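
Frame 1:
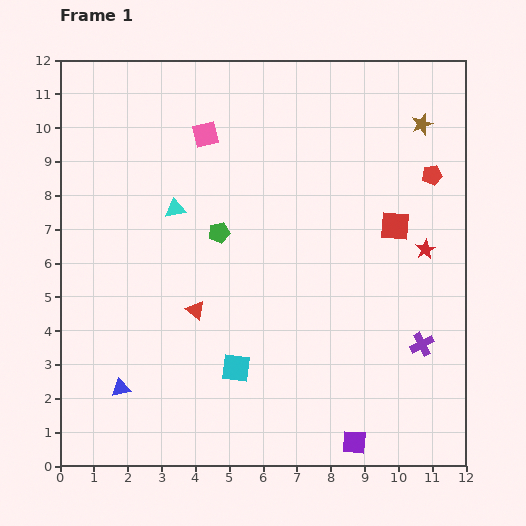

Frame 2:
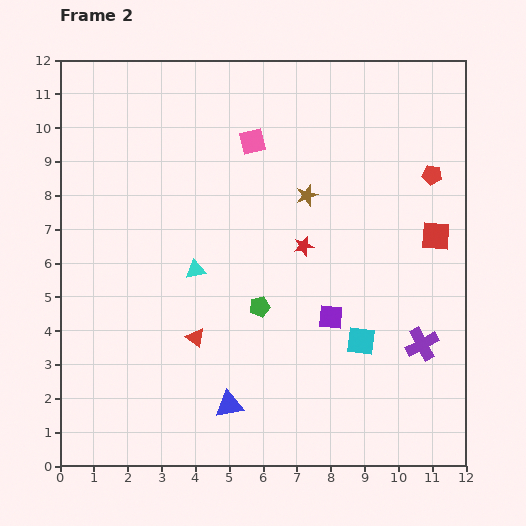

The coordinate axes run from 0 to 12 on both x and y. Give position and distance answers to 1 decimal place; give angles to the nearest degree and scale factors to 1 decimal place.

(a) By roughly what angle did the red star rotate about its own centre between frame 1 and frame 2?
16° clockwise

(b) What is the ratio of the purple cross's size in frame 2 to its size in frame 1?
1.4×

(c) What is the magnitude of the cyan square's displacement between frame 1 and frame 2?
3.8

The cyan square moved from (5.2, 2.9) to (8.9, 3.7), a distance of √(3.7² + 0.8²) ≈ 3.8.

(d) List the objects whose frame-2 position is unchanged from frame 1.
the purple cross, the red pentagon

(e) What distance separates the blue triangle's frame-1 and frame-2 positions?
3.2

The blue triangle moved from (1.8, 2.3) to (5.0, 1.8), a distance of √(3.2² + 0.5²) ≈ 3.2.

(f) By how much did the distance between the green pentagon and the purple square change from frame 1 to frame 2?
-5.3

Distance in frame 1: 7.4. Distance in frame 2: 2.1.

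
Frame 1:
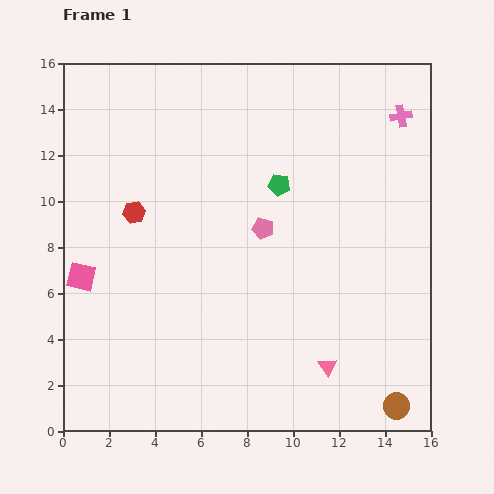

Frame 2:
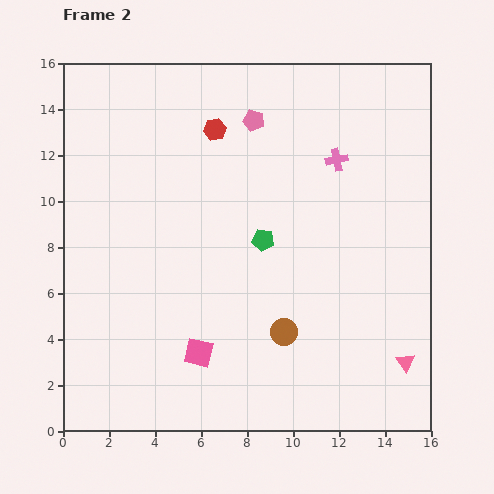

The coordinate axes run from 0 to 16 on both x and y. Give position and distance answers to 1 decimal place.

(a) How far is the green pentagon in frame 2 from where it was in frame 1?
2.5

The green pentagon moved from (9.4, 10.7) to (8.7, 8.3), a distance of √(0.7² + 2.4²) ≈ 2.5.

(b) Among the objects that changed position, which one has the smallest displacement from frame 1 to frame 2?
the green pentagon

(moved 2.5)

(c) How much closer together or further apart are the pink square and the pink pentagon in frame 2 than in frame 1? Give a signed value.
+2.2

Distance in frame 1: 8.2. Distance in frame 2: 10.4.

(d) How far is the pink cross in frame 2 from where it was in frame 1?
3.4

The pink cross moved from (14.7, 13.7) to (11.9, 11.8), a distance of √(2.8² + 1.9²) ≈ 3.4.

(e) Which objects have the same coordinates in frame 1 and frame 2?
none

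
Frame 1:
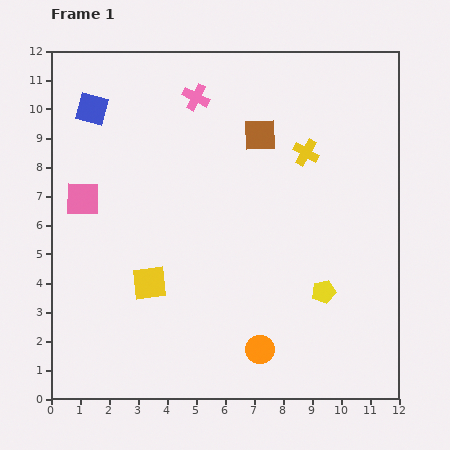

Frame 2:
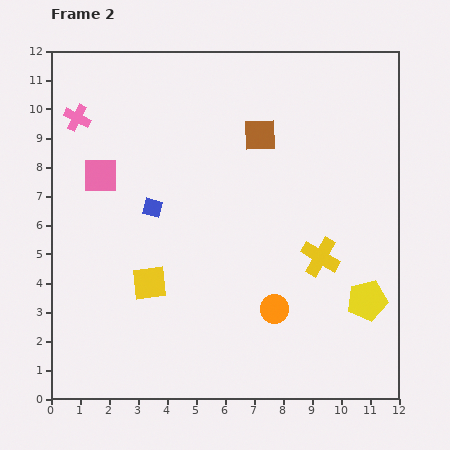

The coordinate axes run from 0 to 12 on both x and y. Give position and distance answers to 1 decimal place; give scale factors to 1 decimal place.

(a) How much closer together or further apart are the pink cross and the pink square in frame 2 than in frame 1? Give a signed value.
-3.0

Distance in frame 1: 5.2. Distance in frame 2: 2.2.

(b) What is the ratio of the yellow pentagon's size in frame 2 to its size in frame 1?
1.7×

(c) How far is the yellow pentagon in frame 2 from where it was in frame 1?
1.5

The yellow pentagon moved from (9.4, 3.7) to (10.9, 3.4), a distance of √(1.5² + 0.3²) ≈ 1.5.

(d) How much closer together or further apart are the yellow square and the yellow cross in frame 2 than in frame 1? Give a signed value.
-1.0

Distance in frame 1: 7.0. Distance in frame 2: 6.0.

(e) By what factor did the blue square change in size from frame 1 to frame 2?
0.6×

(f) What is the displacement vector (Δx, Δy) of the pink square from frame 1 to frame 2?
(0.6, 0.8)

The pink square was at (1.1, 6.9) in frame 1 and (1.7, 7.7) in frame 2.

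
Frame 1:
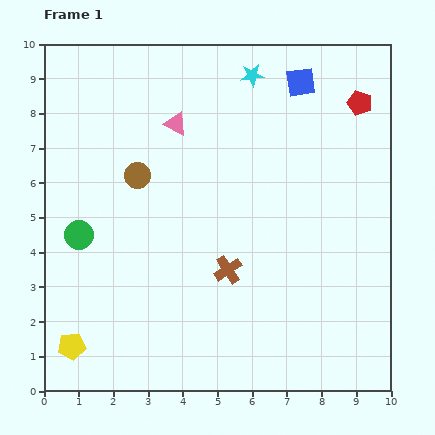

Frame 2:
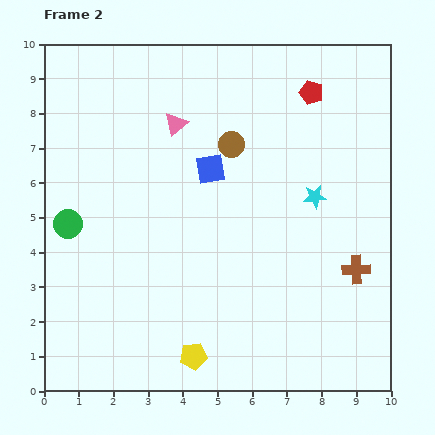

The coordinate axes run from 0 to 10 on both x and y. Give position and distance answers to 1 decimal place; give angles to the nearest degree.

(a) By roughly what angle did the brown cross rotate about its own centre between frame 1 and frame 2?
31° clockwise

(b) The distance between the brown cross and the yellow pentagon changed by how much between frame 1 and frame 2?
+0.3

Distance in frame 1: 5.0. Distance in frame 2: 5.3.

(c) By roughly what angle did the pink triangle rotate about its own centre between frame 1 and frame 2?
54° clockwise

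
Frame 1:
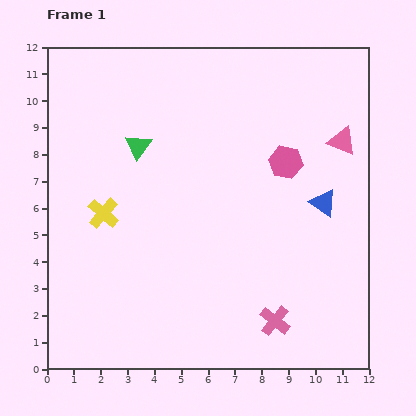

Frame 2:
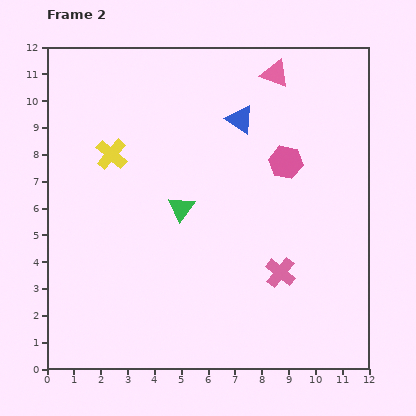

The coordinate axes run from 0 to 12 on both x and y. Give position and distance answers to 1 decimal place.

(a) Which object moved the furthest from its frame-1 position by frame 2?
the blue triangle

(moved 4.4; next 3.5)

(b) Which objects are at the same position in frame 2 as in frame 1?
the pink hexagon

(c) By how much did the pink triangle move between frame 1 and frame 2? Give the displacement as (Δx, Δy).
(-2.5, 2.5)

The pink triangle was at (11.0, 8.5) in frame 1 and (8.5, 11.0) in frame 2.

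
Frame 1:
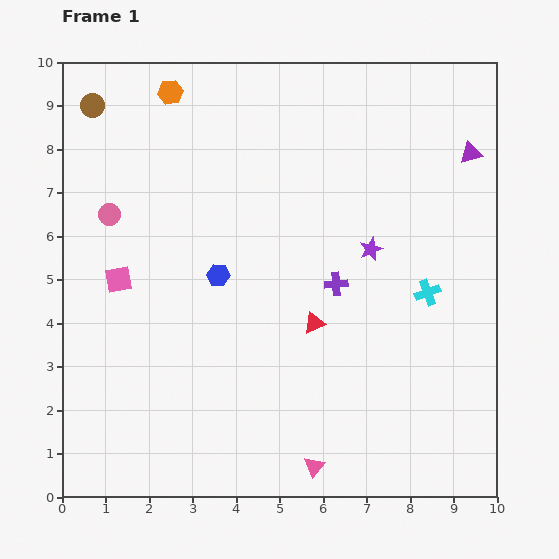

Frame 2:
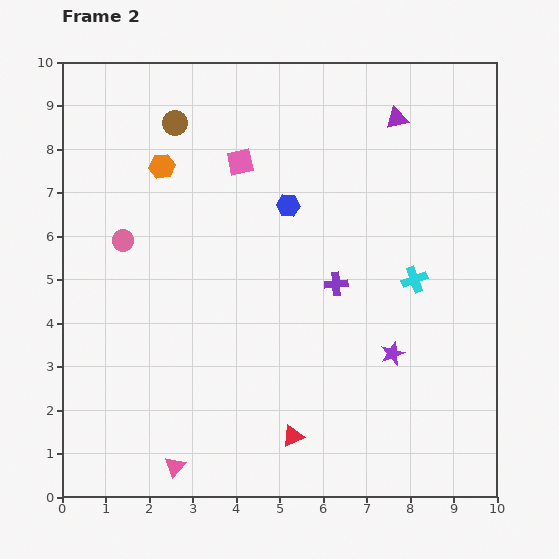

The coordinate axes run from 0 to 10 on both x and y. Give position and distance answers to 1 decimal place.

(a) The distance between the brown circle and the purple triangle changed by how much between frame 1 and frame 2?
-3.7

Distance in frame 1: 8.8. Distance in frame 2: 5.1.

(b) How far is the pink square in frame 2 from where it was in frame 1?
3.9

The pink square moved from (1.3, 5.0) to (4.1, 7.7), a distance of √(2.8² + 2.7²) ≈ 3.9.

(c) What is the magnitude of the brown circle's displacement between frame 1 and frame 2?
1.9

The brown circle moved from (0.7, 9.0) to (2.6, 8.6), a distance of √(1.9² + 0.4²) ≈ 1.9.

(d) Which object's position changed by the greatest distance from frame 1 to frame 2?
the pink square

(moved 3.9; next 3.2)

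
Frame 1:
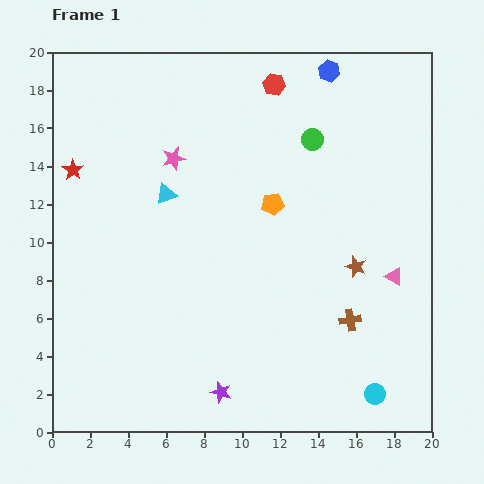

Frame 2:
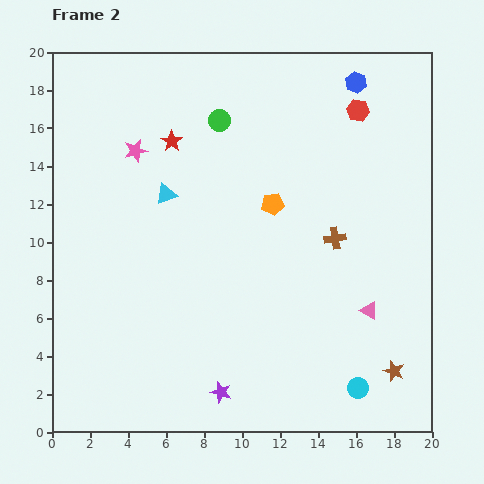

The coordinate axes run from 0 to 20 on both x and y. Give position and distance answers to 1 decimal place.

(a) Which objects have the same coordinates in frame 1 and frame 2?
the purple star, the cyan triangle, the orange pentagon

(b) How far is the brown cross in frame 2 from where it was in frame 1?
4.4

The brown cross moved from (15.7, 5.9) to (14.9, 10.2), a distance of √(0.8² + 4.3²) ≈ 4.4.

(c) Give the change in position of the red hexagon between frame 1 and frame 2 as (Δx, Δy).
(4.4, -1.4)

The red hexagon was at (11.7, 18.3) in frame 1 and (16.1, 16.9) in frame 2.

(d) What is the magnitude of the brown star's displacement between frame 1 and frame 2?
5.9

The brown star moved from (16.0, 8.7) to (18.0, 3.2), a distance of √(2.0² + 5.5²) ≈ 5.9.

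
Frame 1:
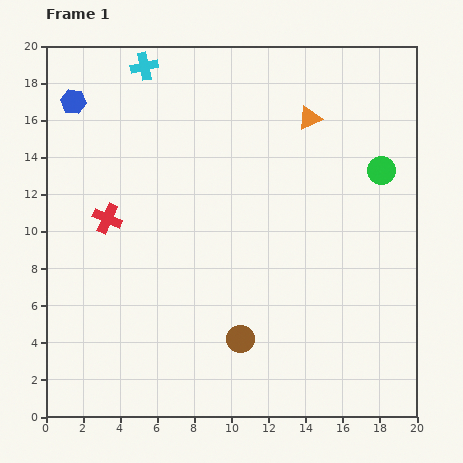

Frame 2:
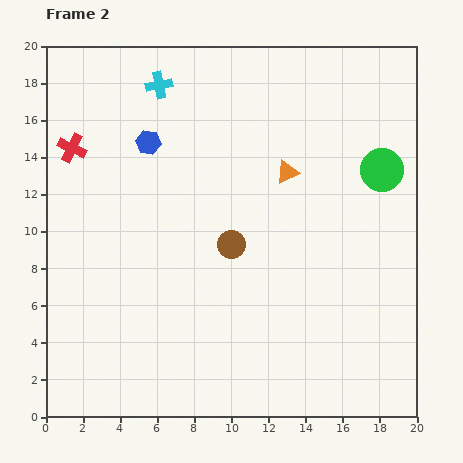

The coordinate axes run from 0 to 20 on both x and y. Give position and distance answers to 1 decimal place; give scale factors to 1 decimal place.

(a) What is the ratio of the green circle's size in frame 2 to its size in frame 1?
1.5×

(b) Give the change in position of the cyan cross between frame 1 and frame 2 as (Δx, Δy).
(0.8, -1.0)

The cyan cross was at (5.3, 18.9) in frame 1 and (6.1, 17.9) in frame 2.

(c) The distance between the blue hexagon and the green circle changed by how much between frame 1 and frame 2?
-4.3

Distance in frame 1: 17.0. Distance in frame 2: 12.7.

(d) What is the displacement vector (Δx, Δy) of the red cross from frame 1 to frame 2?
(-1.9, 3.8)

The red cross was at (3.3, 10.7) in frame 1 and (1.4, 14.5) in frame 2.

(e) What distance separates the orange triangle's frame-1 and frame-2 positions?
3.1

The orange triangle moved from (14.2, 16.1) to (13.0, 13.2), a distance of √(1.2² + 2.9²) ≈ 3.1.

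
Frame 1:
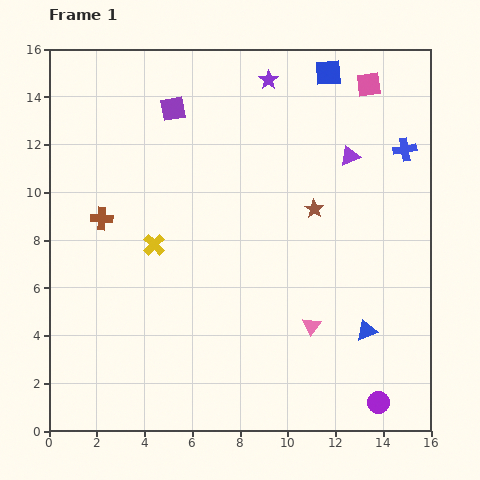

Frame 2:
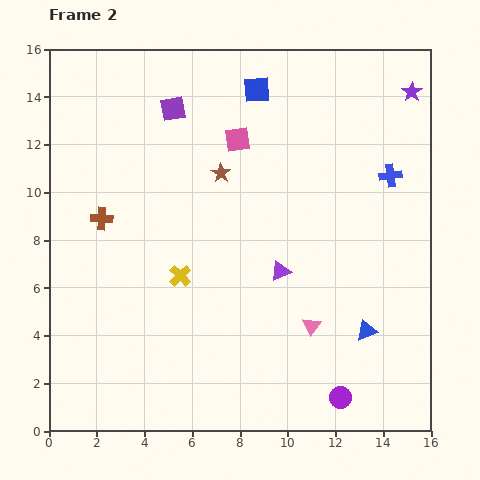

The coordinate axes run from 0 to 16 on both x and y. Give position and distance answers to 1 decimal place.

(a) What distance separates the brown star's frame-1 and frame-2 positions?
4.2

The brown star moved from (11.1, 9.3) to (7.2, 10.8), a distance of √(3.9² + 1.5²) ≈ 4.2.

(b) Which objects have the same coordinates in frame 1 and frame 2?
the brown cross, the purple square, the blue triangle, the pink triangle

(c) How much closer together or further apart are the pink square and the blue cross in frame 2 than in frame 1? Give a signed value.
+3.5

Distance in frame 1: 3.1. Distance in frame 2: 6.6.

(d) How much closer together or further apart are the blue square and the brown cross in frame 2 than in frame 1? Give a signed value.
-2.8

Distance in frame 1: 11.3. Distance in frame 2: 8.5.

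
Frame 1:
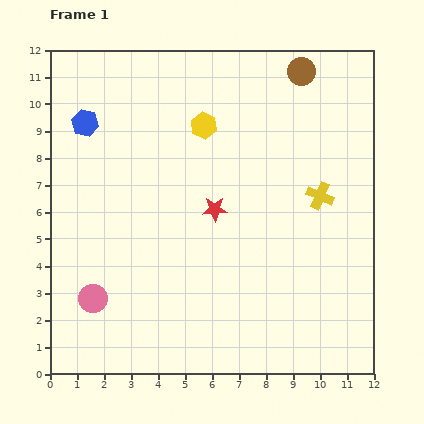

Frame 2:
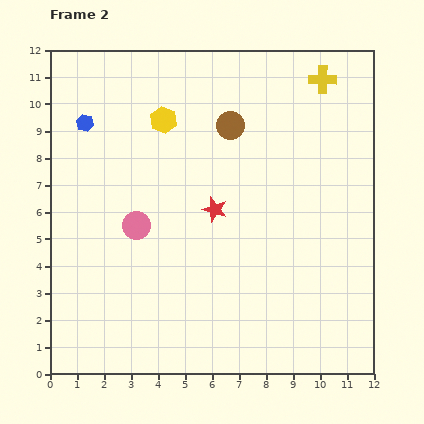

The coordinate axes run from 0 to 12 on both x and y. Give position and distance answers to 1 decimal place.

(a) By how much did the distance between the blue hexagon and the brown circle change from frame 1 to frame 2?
-2.8

Distance in frame 1: 8.2. Distance in frame 2: 5.4.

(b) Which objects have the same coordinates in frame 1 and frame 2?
the blue hexagon, the red star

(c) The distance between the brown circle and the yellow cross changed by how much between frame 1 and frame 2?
-0.9

Distance in frame 1: 4.7. Distance in frame 2: 3.8.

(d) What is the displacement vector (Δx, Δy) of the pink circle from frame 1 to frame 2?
(1.6, 2.7)

The pink circle was at (1.6, 2.8) in frame 1 and (3.2, 5.5) in frame 2.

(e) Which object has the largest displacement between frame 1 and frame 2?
the yellow cross

(moved 4.3; next 3.3)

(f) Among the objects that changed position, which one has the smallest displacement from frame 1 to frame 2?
the yellow hexagon

(moved 1.5)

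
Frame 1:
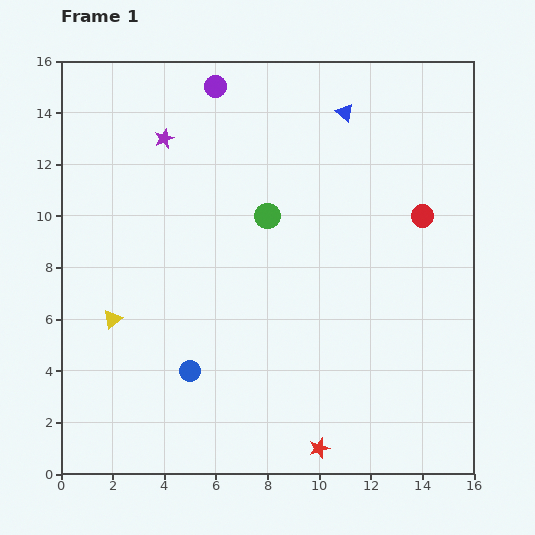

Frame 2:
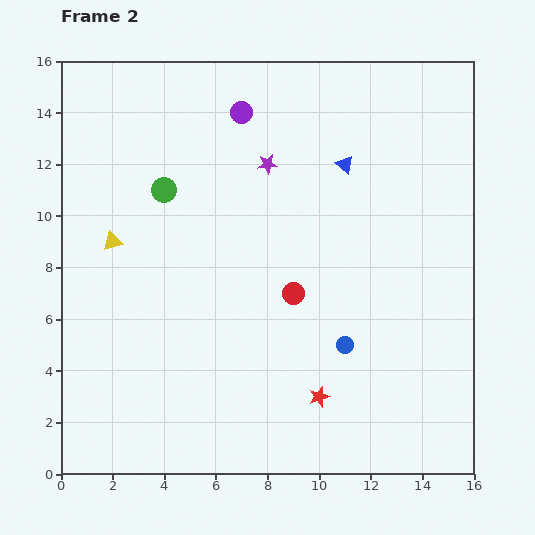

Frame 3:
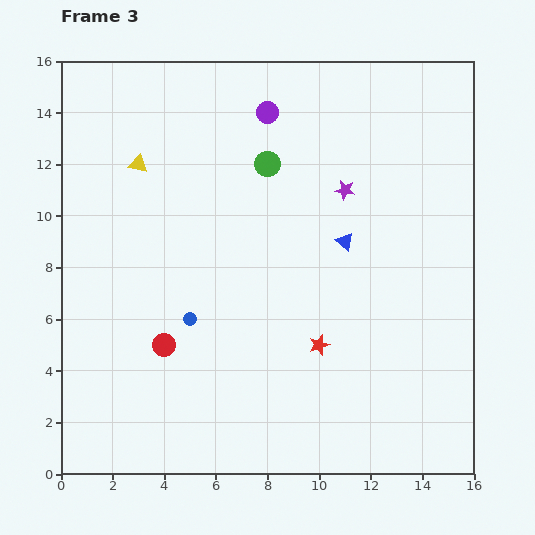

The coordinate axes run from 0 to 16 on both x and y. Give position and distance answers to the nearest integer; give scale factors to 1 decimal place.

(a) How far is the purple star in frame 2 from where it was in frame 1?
4

The purple star moved from (4, 13) to (8, 12), a distance of √(4² + 1²) ≈ 4.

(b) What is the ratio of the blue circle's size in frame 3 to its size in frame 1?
0.6×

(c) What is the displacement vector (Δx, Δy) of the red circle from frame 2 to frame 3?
(-5, -2)

The red circle was at (9, 7) in frame 2 and (4, 5) in frame 3.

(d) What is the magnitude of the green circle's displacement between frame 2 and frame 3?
4

The green circle moved from (4, 11) to (8, 12), a distance of √(4² + 1²) ≈ 4.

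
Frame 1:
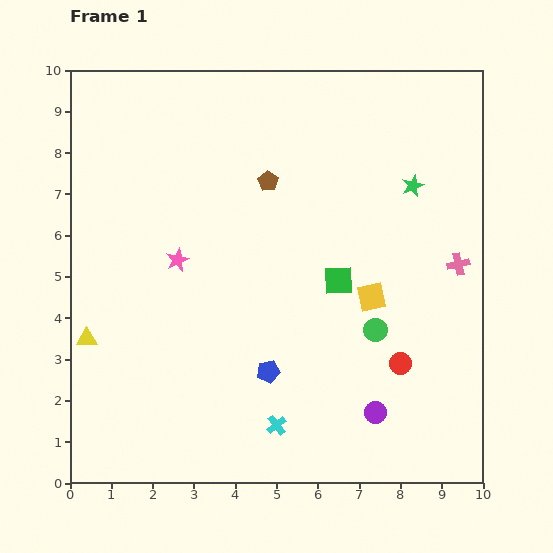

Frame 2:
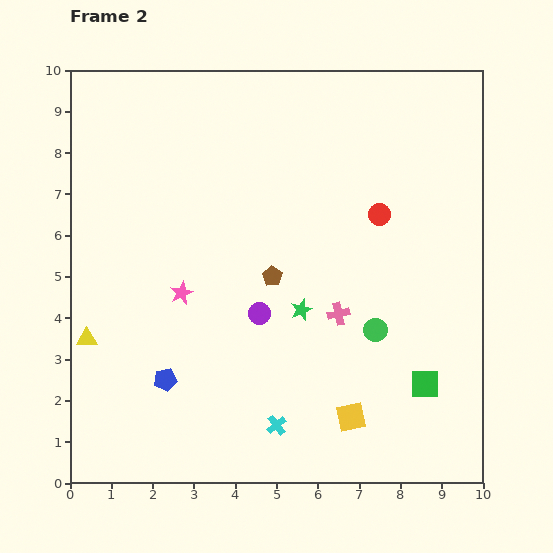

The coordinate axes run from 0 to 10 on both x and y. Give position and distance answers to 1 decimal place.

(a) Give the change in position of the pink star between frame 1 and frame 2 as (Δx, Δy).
(0.1, -0.8)

The pink star was at (2.6, 5.4) in frame 1 and (2.7, 4.6) in frame 2.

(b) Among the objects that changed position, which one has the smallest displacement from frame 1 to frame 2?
the pink star

(moved 0.8)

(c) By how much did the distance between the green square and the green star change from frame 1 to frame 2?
+0.6

Distance in frame 1: 2.9. Distance in frame 2: 3.5.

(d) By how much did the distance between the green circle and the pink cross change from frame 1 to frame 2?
-1.6

Distance in frame 1: 2.6. Distance in frame 2: 1.0.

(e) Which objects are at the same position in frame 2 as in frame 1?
the green circle, the yellow triangle, the cyan cross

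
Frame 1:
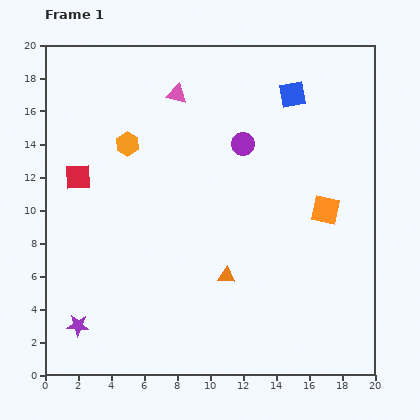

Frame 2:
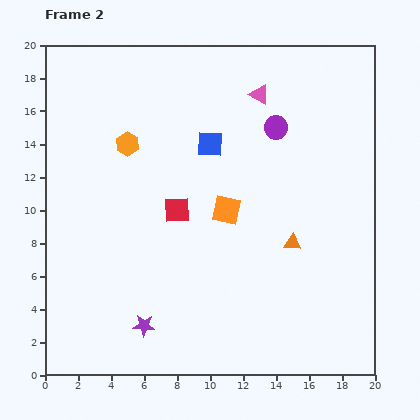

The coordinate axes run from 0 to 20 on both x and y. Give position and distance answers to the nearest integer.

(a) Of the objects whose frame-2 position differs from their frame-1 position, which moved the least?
the purple circle

(moved 2)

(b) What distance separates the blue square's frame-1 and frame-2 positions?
6

The blue square moved from (15, 17) to (10, 14), a distance of √(5² + 3²) ≈ 6.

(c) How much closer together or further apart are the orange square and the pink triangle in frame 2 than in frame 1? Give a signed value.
-4

Distance in frame 1: 11. Distance in frame 2: 7.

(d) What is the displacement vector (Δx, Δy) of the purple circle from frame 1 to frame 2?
(2, 1)

The purple circle was at (12, 14) in frame 1 and (14, 15) in frame 2.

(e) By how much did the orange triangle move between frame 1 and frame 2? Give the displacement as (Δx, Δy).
(4, 2)

The orange triangle was at (11, 6) in frame 1 and (15, 8) in frame 2.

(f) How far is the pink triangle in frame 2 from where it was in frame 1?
5

The pink triangle moved from (8, 17) to (13, 17), a distance of √(5² + 0²) ≈ 5.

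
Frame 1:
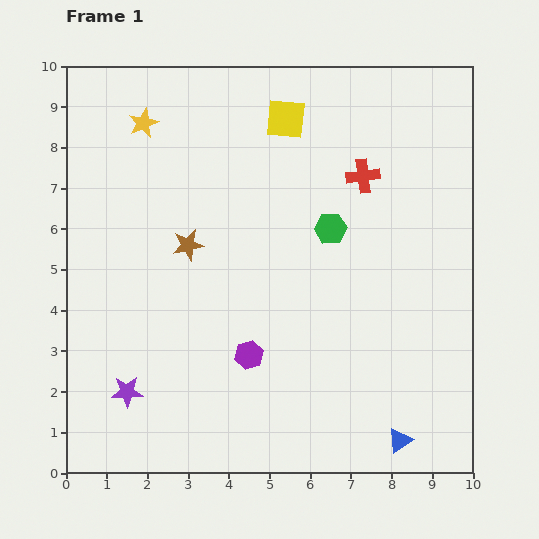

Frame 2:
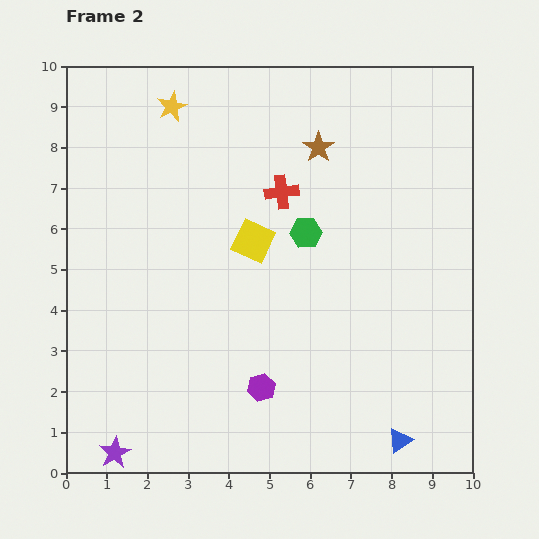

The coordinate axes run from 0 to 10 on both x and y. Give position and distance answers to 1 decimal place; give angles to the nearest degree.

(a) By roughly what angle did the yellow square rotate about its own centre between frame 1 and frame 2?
20° clockwise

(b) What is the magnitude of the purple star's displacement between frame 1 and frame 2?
1.5

The purple star moved from (1.5, 2.0) to (1.2, 0.5), a distance of √(0.3² + 1.5²) ≈ 1.5.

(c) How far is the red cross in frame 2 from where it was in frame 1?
2.0

The red cross moved from (7.3, 7.3) to (5.3, 6.9), a distance of √(2.0² + 0.4²) ≈ 2.0.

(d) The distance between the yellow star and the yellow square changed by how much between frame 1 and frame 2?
+0.4

Distance in frame 1: 3.5. Distance in frame 2: 3.9.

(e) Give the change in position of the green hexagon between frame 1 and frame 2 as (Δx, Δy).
(-0.6, -0.1)

The green hexagon was at (6.5, 6.0) in frame 1 and (5.9, 5.9) in frame 2.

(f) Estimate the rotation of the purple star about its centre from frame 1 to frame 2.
29° counter-clockwise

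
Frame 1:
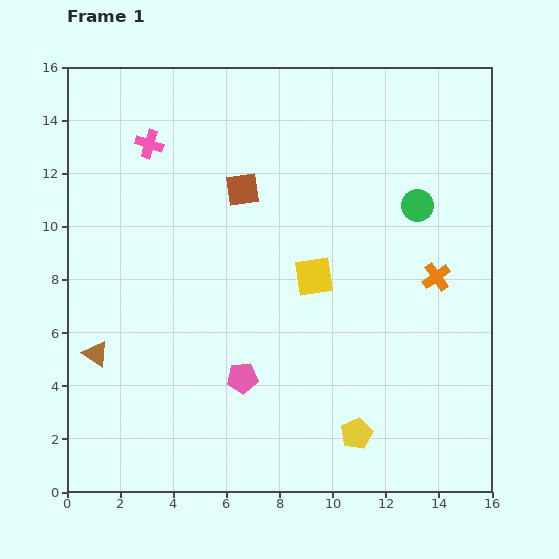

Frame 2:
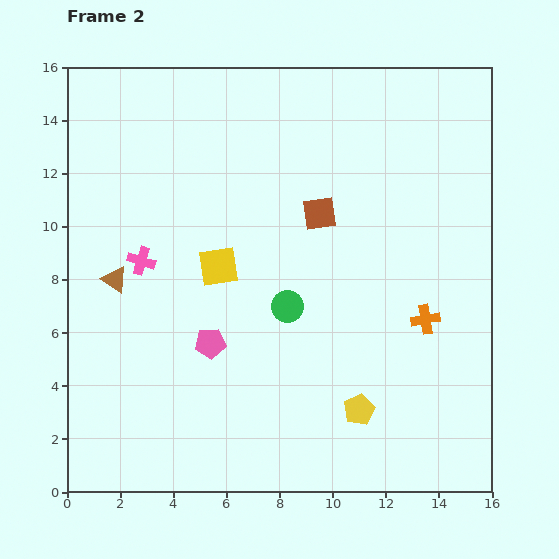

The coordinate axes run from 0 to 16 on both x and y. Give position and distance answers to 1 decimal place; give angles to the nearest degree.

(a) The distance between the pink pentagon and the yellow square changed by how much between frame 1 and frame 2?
-1.8

Distance in frame 1: 4.7. Distance in frame 2: 2.9.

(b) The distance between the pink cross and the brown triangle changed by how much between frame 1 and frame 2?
-6.9

Distance in frame 1: 8.1. Distance in frame 2: 1.2.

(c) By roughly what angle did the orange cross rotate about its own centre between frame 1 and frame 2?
25° clockwise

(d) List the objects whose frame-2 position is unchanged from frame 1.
none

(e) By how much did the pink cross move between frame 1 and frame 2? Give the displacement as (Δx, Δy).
(-0.3, -4.4)

The pink cross was at (3.1, 13.1) in frame 1 and (2.8, 8.7) in frame 2.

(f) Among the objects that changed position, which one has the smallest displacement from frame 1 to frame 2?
the yellow pentagon

(moved 0.9)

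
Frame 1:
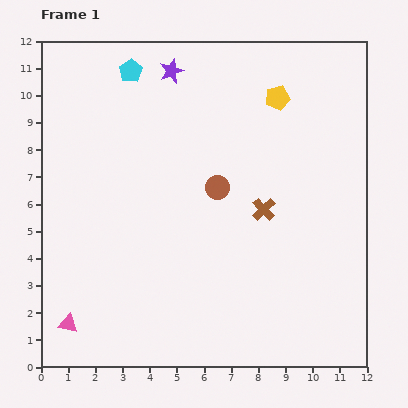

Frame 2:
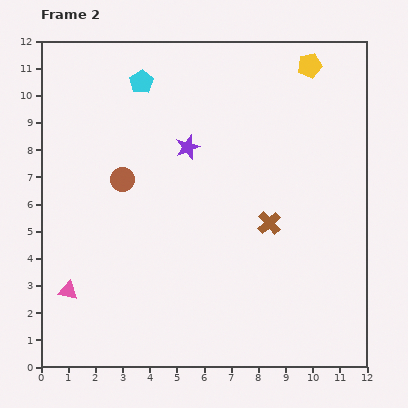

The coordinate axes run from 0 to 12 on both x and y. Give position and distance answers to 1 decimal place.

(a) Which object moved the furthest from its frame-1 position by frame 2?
the brown circle

(moved 3.5; next 2.9)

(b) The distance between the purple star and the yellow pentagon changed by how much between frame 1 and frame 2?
+1.4

Distance in frame 1: 4.0. Distance in frame 2: 5.4.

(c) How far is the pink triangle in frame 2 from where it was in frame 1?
1.2

The pink triangle moved from (1.0, 1.6) to (1.0, 2.8), a distance of √(0.0² + 1.2²) ≈ 1.2.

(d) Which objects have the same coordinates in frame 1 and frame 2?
none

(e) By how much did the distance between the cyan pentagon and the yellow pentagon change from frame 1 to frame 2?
+0.7

Distance in frame 1: 5.5. Distance in frame 2: 6.2.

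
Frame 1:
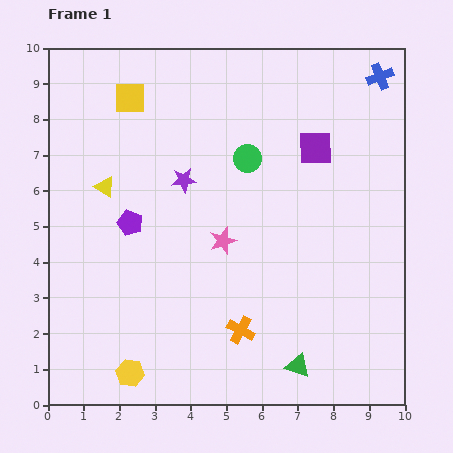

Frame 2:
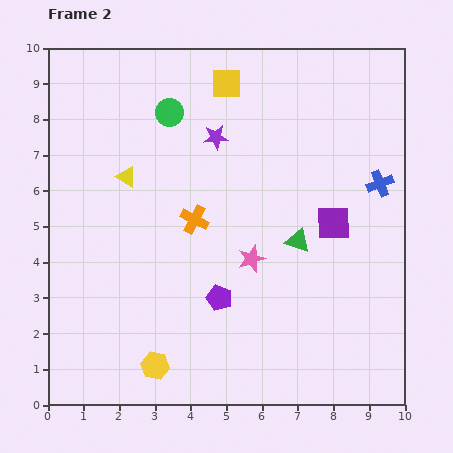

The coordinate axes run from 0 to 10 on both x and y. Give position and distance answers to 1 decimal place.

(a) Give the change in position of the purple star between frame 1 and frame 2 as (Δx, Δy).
(0.9, 1.2)

The purple star was at (3.8, 6.3) in frame 1 and (4.7, 7.5) in frame 2.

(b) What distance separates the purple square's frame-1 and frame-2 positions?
2.2

The purple square moved from (7.5, 7.2) to (8.0, 5.1), a distance of √(0.5² + 2.1²) ≈ 2.2.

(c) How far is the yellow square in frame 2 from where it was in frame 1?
2.7

The yellow square moved from (2.3, 8.6) to (5.0, 9.0), a distance of √(2.7² + 0.4²) ≈ 2.7.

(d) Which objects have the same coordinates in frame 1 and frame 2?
none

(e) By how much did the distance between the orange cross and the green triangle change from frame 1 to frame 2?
+1.1

Distance in frame 1: 1.9. Distance in frame 2: 3.0.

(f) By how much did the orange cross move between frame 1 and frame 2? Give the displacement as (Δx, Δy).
(-1.3, 3.1)

The orange cross was at (5.4, 2.1) in frame 1 and (4.1, 5.2) in frame 2.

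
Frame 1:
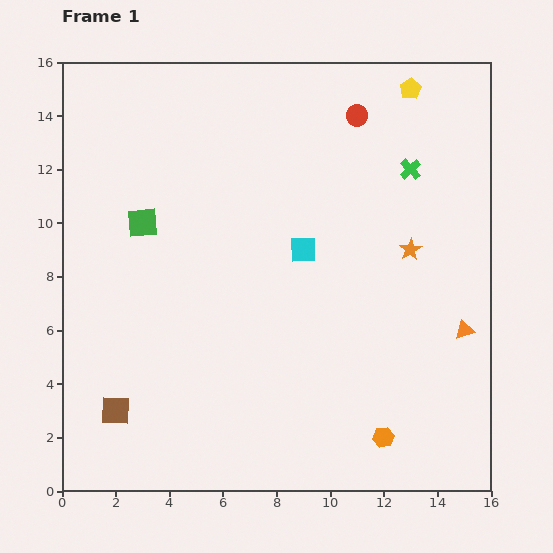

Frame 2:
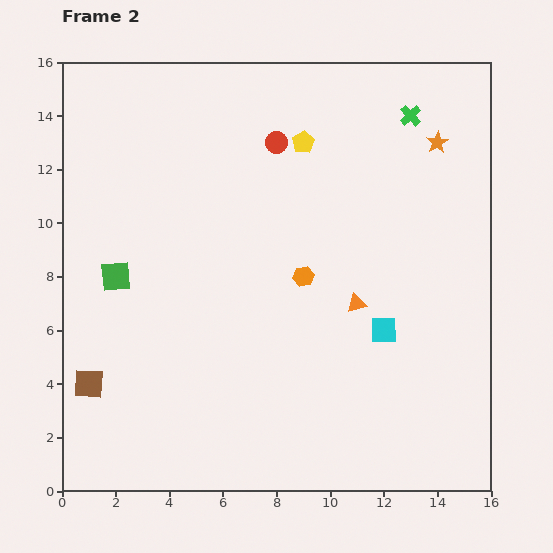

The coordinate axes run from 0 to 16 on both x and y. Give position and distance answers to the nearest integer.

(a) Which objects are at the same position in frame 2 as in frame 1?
none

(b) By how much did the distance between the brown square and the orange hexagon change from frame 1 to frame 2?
-1

Distance in frame 1: 10. Distance in frame 2: 9.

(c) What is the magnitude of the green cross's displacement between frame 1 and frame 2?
2

The green cross moved from (13, 12) to (13, 14), a distance of √(0² + 2²) ≈ 2.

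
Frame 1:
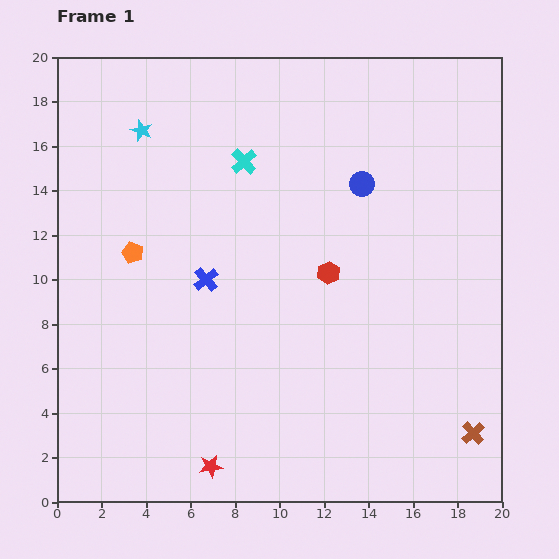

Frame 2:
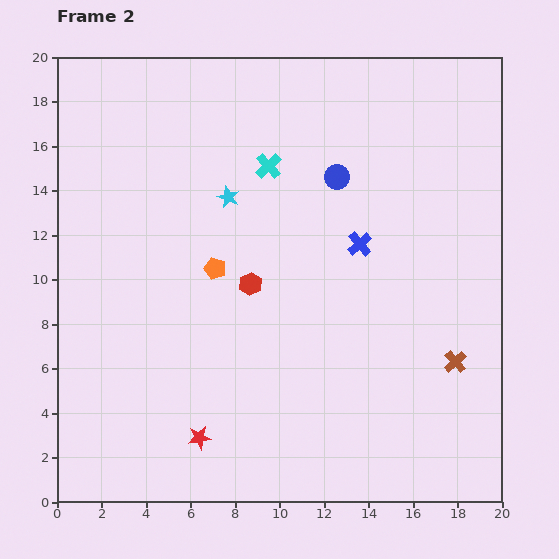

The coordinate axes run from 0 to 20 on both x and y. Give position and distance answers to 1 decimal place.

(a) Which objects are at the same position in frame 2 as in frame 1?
none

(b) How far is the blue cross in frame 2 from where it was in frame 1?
7.1

The blue cross moved from (6.7, 10.0) to (13.6, 11.6), a distance of √(6.9² + 1.6²) ≈ 7.1.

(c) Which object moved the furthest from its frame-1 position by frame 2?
the blue cross

(moved 7.1; next 4.9)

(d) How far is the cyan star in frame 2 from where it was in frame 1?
4.9

The cyan star moved from (3.8, 16.7) to (7.7, 13.7), a distance of √(3.9² + 3.0²) ≈ 4.9.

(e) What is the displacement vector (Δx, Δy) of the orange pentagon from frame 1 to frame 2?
(3.7, -0.7)

The orange pentagon was at (3.4, 11.2) in frame 1 and (7.1, 10.5) in frame 2.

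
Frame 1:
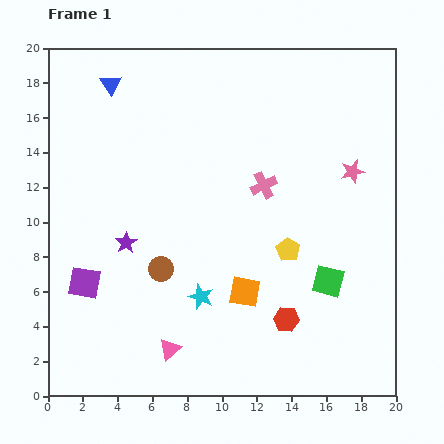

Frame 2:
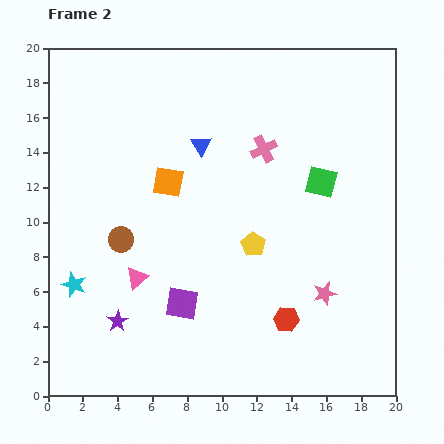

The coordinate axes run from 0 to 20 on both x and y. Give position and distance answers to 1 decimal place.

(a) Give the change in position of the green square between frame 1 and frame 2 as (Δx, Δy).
(-0.4, 5.7)

The green square was at (16.1, 6.6) in frame 1 and (15.7, 12.3) in frame 2.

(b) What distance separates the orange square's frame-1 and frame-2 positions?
7.7

The orange square moved from (11.3, 6.0) to (6.9, 12.3), a distance of √(4.4² + 6.3²) ≈ 7.7.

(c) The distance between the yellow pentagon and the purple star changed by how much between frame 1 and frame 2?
-0.3

Distance in frame 1: 9.3. Distance in frame 2: 9.0.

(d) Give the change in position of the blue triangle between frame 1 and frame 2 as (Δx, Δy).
(5.2, -3.5)

The blue triangle was at (3.6, 17.9) in frame 1 and (8.8, 14.4) in frame 2.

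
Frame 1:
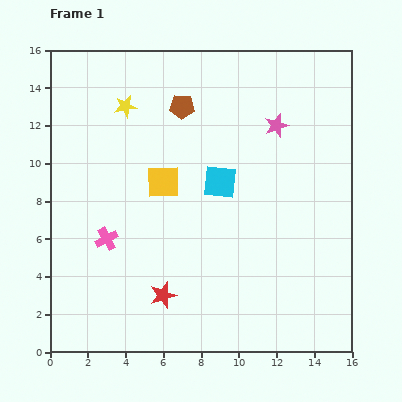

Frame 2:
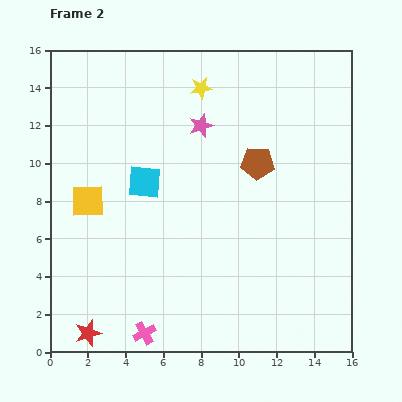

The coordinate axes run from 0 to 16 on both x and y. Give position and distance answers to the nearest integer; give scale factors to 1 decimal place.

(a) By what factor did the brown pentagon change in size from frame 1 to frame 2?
1.4×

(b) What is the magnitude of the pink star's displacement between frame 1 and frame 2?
4

The pink star moved from (12, 12) to (8, 12), a distance of √(4² + 0²) ≈ 4.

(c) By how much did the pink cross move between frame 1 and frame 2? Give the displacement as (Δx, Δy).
(2, -5)

The pink cross was at (3, 6) in frame 1 and (5, 1) in frame 2.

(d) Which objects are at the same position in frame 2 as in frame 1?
none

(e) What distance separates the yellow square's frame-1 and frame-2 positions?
4

The yellow square moved from (6, 9) to (2, 8), a distance of √(4² + 1²) ≈ 4.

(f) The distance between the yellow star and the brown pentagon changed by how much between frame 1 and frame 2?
+2

Distance in frame 1: 3. Distance in frame 2: 5.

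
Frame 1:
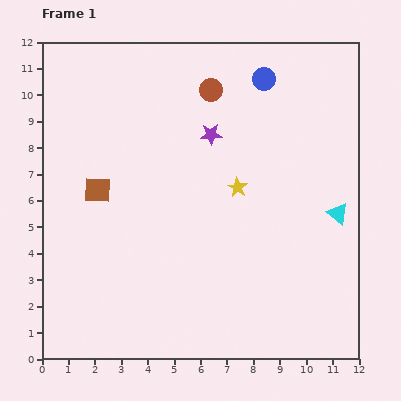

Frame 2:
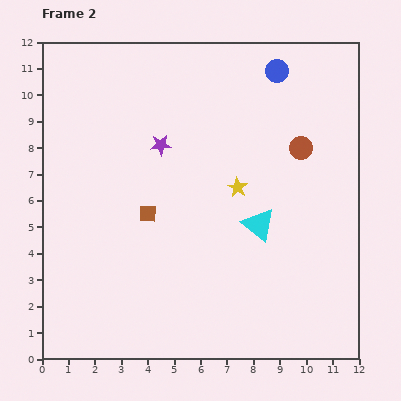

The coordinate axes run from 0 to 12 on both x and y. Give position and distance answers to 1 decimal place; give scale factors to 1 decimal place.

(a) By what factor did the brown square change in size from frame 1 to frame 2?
0.6×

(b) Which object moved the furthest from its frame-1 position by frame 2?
the brown circle

(moved 4.0; next 3.0)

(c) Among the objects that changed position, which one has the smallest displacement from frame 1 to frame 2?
the blue circle

(moved 0.6)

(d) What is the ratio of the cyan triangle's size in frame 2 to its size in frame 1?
1.6×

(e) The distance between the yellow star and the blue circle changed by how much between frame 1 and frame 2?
+0.4

Distance in frame 1: 4.2. Distance in frame 2: 4.6.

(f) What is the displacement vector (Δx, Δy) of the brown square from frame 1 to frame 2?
(1.9, -0.9)

The brown square was at (2.1, 6.4) in frame 1 and (4.0, 5.5) in frame 2.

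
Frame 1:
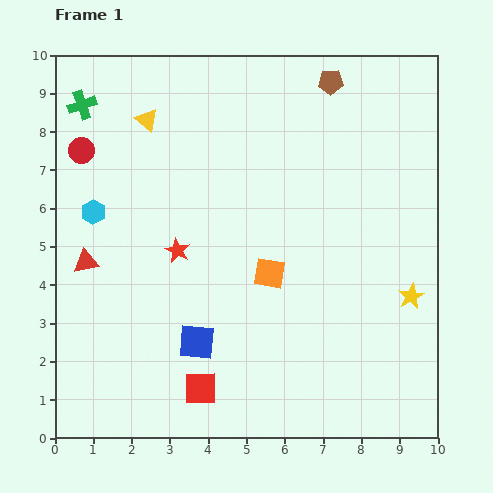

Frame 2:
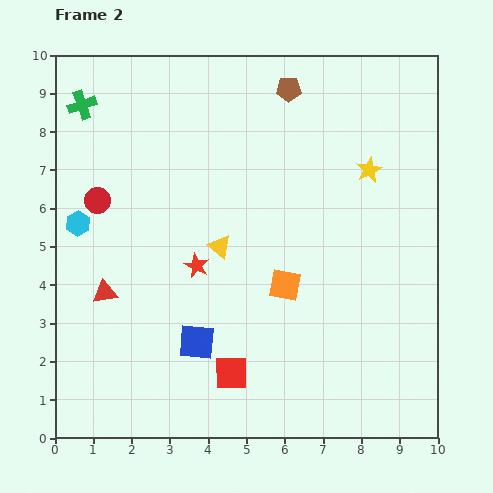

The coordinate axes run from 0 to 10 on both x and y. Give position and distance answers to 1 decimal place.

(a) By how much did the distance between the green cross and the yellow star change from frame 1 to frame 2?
-2.2

Distance in frame 1: 9.9. Distance in frame 2: 7.7.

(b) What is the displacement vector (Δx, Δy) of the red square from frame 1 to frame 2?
(0.8, 0.4)

The red square was at (3.8, 1.3) in frame 1 and (4.6, 1.7) in frame 2.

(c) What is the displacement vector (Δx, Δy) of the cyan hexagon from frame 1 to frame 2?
(-0.4, -0.3)

The cyan hexagon was at (1.0, 5.9) in frame 1 and (0.6, 5.6) in frame 2.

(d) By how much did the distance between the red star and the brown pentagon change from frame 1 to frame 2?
-0.7

Distance in frame 1: 5.9. Distance in frame 2: 5.2.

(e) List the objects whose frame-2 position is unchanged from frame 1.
the green cross, the blue square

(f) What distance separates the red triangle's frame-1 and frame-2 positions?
0.9

The red triangle moved from (0.8, 4.6) to (1.3, 3.8), a distance of √(0.5² + 0.8²) ≈ 0.9.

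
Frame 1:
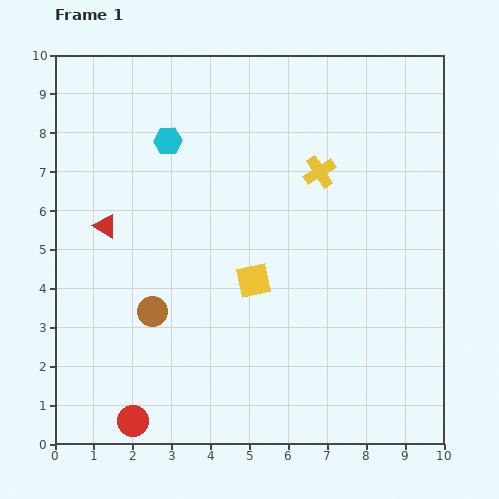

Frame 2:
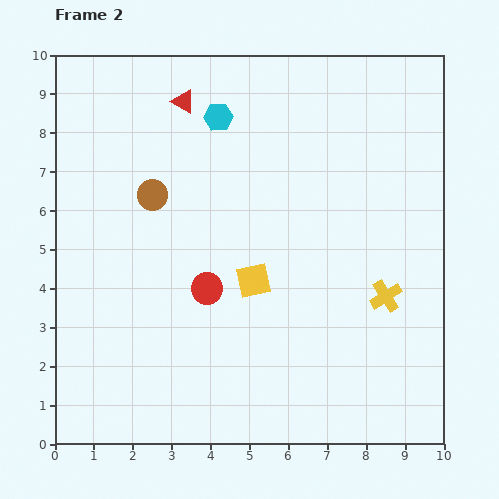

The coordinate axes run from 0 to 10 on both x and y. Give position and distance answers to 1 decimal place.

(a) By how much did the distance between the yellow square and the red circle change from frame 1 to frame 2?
-3.6

Distance in frame 1: 4.8. Distance in frame 2: 1.2.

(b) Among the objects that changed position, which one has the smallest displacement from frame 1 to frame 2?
the cyan hexagon

(moved 1.4)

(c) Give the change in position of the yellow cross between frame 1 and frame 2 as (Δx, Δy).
(1.7, -3.2)

The yellow cross was at (6.8, 7.0) in frame 1 and (8.5, 3.8) in frame 2.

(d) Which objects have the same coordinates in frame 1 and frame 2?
the yellow square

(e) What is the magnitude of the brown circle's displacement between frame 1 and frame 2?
3.0

The brown circle moved from (2.5, 3.4) to (2.5, 6.4), a distance of √(0.0² + 3.0²) ≈ 3.0.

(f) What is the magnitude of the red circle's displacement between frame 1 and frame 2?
3.9

The red circle moved from (2.0, 0.6) to (3.9, 4.0), a distance of √(1.9² + 3.4²) ≈ 3.9.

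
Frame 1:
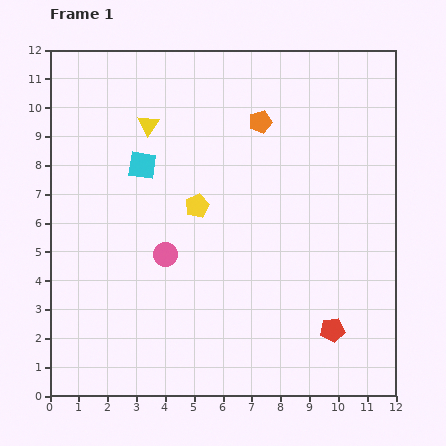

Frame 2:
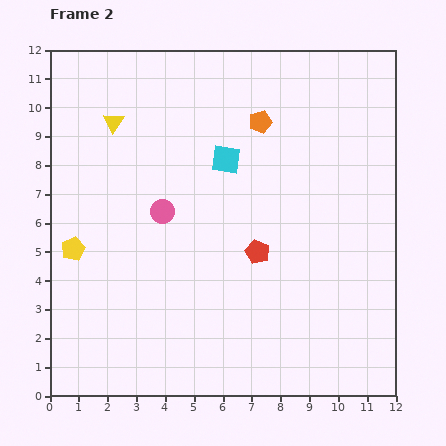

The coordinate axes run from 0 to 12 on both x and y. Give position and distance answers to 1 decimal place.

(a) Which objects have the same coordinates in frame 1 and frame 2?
the orange pentagon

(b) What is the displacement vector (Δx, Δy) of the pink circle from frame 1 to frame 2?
(-0.1, 1.5)

The pink circle was at (4.0, 4.9) in frame 1 and (3.9, 6.4) in frame 2.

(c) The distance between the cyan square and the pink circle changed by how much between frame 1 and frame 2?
-0.4

Distance in frame 1: 3.2. Distance in frame 2: 2.8.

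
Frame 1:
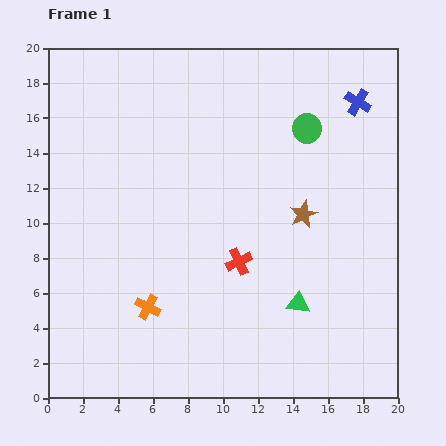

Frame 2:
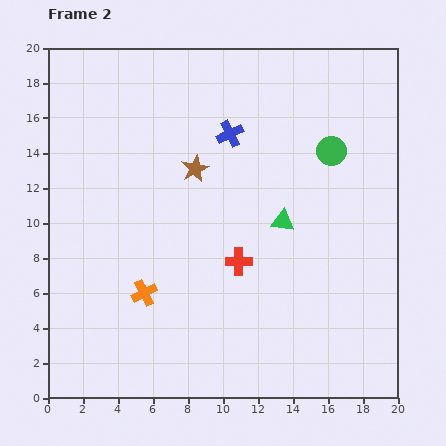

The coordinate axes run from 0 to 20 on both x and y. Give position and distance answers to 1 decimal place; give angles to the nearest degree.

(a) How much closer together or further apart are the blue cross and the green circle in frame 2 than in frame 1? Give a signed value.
+2.6

Distance in frame 1: 3.3. Distance in frame 2: 5.9.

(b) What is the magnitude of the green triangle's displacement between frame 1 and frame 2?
4.8

The green triangle moved from (14.3, 5.4) to (13.4, 10.1), a distance of √(0.9² + 4.7²) ≈ 4.8.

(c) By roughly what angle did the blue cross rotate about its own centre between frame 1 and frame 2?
33° clockwise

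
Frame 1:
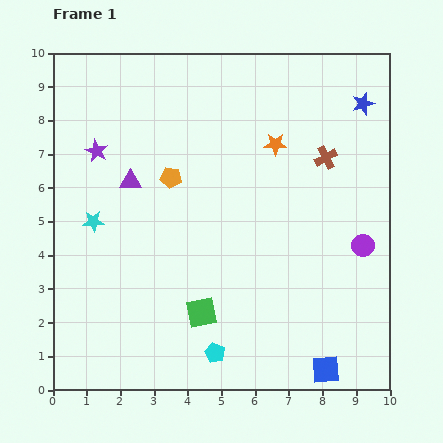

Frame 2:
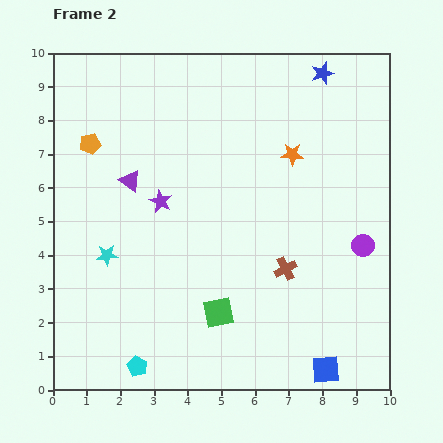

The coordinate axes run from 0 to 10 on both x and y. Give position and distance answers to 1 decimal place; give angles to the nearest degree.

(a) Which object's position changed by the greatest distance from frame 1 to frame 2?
the brown cross

(moved 3.5; next 2.6)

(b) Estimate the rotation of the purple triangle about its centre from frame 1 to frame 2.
34° clockwise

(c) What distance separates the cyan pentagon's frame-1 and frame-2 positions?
2.3

The cyan pentagon moved from (4.8, 1.1) to (2.5, 0.7), a distance of √(2.3² + 0.4²) ≈ 2.3.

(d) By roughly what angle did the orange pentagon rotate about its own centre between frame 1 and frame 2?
21° counter-clockwise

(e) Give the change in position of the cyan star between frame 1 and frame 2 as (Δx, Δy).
(0.4, -1.0)

The cyan star was at (1.2, 5.0) in frame 1 and (1.6, 4.0) in frame 2.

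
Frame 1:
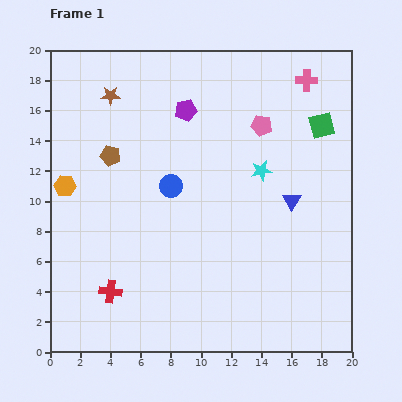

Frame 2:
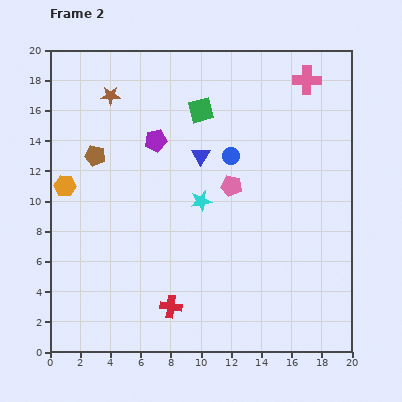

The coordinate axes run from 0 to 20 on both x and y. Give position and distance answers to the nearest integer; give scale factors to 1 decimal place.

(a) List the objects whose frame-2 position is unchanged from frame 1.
the pink cross, the orange hexagon, the brown star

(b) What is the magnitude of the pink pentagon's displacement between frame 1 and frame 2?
4

The pink pentagon moved from (14, 15) to (12, 11), a distance of √(2² + 4²) ≈ 4.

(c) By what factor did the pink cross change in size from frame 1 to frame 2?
1.3×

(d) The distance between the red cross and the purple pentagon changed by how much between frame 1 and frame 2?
-2

Distance in frame 1: 13. Distance in frame 2: 11.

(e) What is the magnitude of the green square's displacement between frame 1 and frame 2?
8

The green square moved from (18, 15) to (10, 16), a distance of √(8² + 1²) ≈ 8.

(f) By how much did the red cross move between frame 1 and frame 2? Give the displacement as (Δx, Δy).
(4, -1)

The red cross was at (4, 4) in frame 1 and (8, 3) in frame 2.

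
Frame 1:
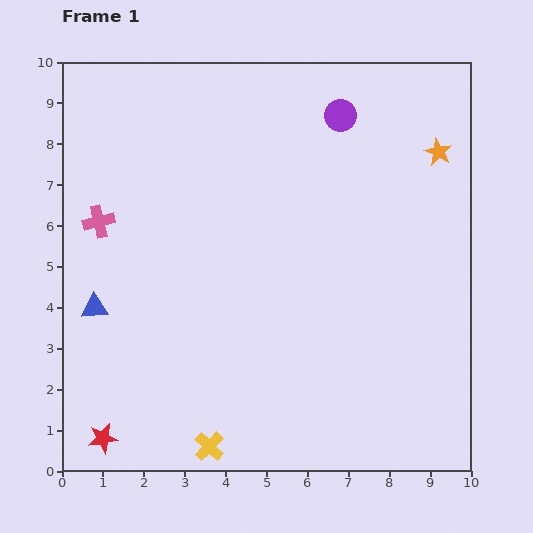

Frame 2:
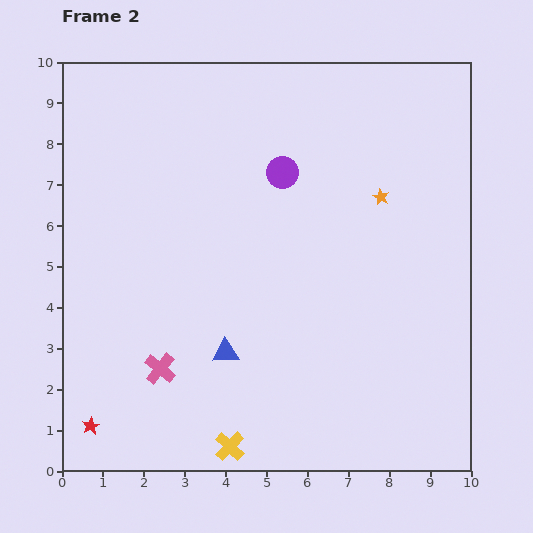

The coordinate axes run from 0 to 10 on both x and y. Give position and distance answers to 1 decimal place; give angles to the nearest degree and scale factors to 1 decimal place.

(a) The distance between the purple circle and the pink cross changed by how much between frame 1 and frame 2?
-0.7

Distance in frame 1: 6.4. Distance in frame 2: 5.7.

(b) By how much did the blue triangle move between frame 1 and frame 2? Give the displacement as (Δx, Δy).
(3.2, -1.1)

The blue triangle was at (0.8, 4.0) in frame 1 and (4.0, 2.9) in frame 2.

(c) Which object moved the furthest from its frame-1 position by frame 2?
the pink cross

(moved 3.9; next 3.4)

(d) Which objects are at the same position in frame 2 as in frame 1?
none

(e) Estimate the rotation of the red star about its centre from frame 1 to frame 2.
18° counter-clockwise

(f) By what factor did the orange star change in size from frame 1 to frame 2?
0.6×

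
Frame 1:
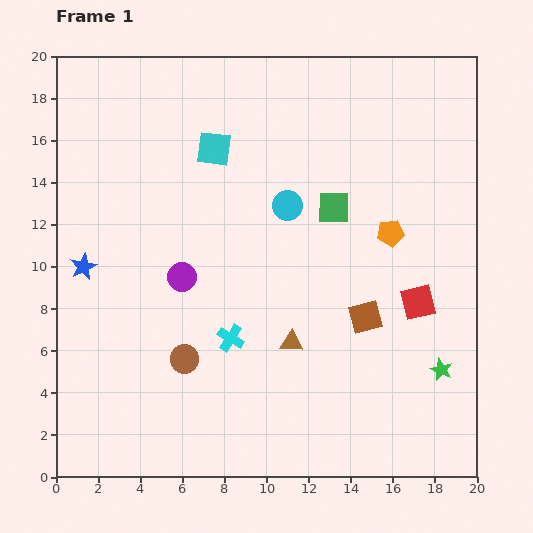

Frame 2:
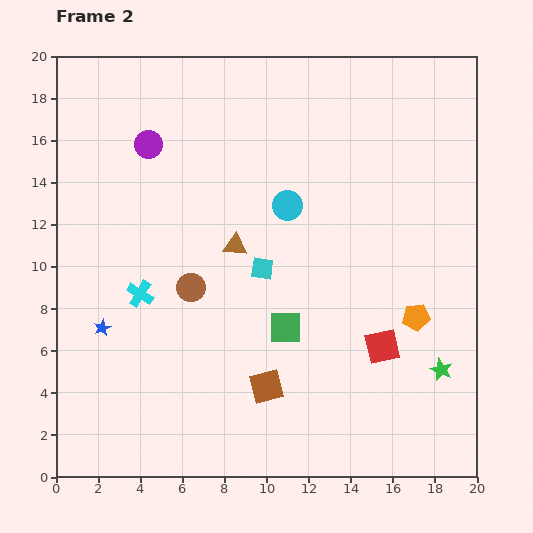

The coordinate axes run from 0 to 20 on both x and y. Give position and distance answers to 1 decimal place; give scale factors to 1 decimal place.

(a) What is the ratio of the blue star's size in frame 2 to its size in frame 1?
0.6×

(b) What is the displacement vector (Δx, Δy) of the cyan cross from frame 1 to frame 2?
(-4.3, 2.1)

The cyan cross was at (8.3, 6.6) in frame 1 and (4.0, 8.7) in frame 2.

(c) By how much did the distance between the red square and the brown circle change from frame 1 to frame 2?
-1.9

Distance in frame 1: 11.4. Distance in frame 2: 9.5.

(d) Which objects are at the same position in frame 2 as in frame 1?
the cyan circle, the green star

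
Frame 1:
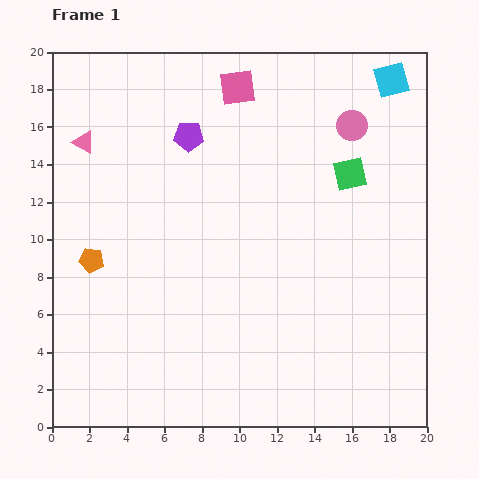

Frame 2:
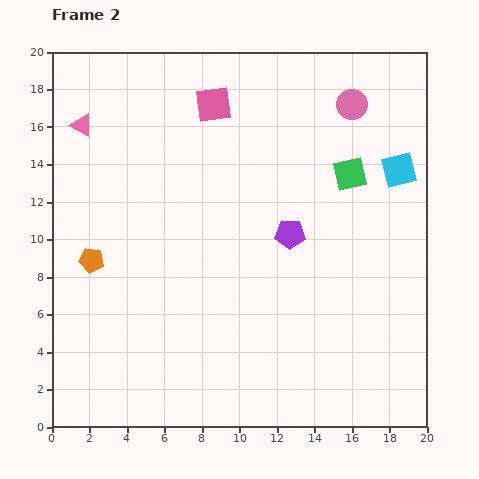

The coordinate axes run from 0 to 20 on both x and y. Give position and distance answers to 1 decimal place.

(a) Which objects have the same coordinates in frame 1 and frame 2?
the green square, the orange pentagon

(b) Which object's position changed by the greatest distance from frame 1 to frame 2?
the purple pentagon

(moved 7.5; next 4.8)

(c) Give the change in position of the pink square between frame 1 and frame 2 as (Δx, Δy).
(-1.3, -0.9)

The pink square was at (9.9, 18.1) in frame 1 and (8.6, 17.2) in frame 2.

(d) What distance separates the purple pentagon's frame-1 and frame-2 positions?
7.5

The purple pentagon moved from (7.3, 15.5) to (12.7, 10.3), a distance of √(5.4² + 5.2²) ≈ 7.5.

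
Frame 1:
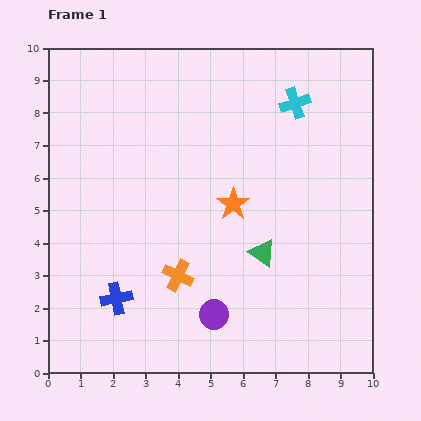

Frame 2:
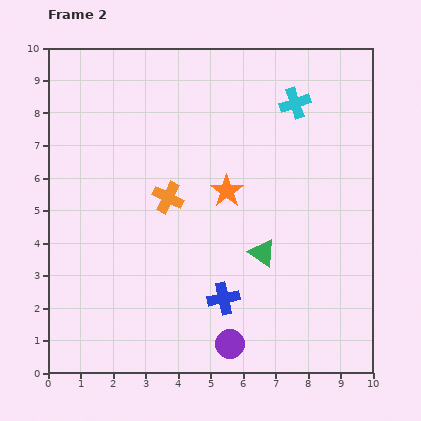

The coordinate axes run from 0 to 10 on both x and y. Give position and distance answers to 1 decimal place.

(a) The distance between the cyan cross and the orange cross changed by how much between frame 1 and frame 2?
-1.5

Distance in frame 1: 6.4. Distance in frame 2: 4.9.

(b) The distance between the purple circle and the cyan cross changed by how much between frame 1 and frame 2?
+0.7

Distance in frame 1: 7.0. Distance in frame 2: 7.7.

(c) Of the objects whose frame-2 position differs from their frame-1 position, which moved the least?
the orange star

(moved 0.4)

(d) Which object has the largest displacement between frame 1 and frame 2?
the blue cross

(moved 3.3; next 2.4)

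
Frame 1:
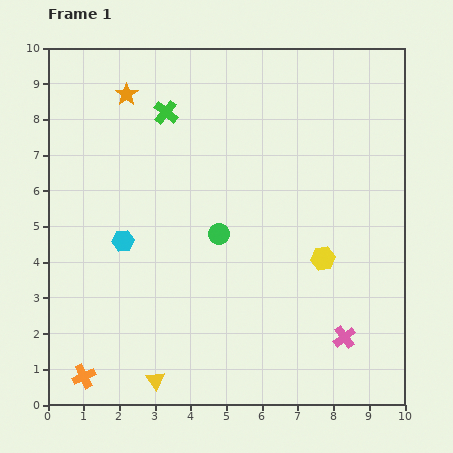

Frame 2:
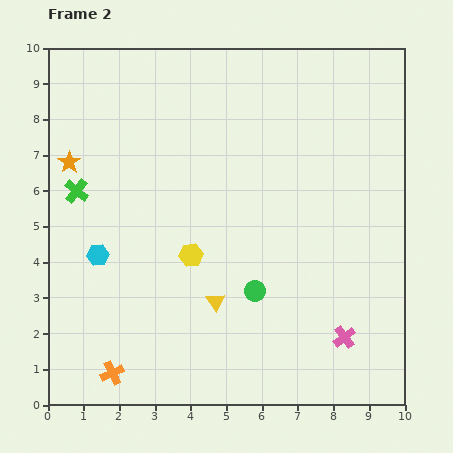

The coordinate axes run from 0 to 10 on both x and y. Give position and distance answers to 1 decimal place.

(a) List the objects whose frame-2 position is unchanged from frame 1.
the pink cross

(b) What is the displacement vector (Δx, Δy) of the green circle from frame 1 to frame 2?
(1.0, -1.6)

The green circle was at (4.8, 4.8) in frame 1 and (5.8, 3.2) in frame 2.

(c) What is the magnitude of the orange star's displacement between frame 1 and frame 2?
2.5

The orange star moved from (2.2, 8.7) to (0.6, 6.8), a distance of √(1.6² + 1.9²) ≈ 2.5.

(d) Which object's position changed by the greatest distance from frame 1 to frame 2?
the yellow hexagon

(moved 3.7; next 3.3)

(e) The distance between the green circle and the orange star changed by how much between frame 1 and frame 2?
+1.6

Distance in frame 1: 4.7. Distance in frame 2: 6.3.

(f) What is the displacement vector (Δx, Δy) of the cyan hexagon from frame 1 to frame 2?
(-0.7, -0.4)

The cyan hexagon was at (2.1, 4.6) in frame 1 and (1.4, 4.2) in frame 2.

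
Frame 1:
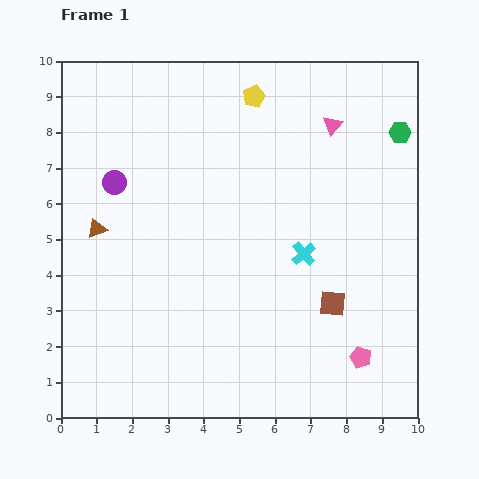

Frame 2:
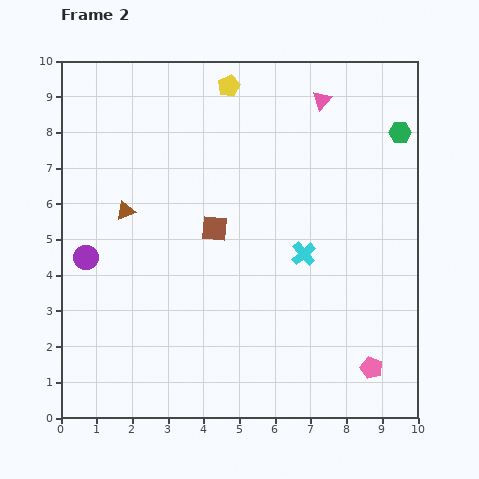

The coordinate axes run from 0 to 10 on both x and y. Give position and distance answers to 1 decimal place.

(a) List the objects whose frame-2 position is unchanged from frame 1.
the cyan cross, the green hexagon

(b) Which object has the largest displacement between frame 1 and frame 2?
the brown square

(moved 3.9; next 2.2)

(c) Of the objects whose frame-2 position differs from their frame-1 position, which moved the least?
the pink pentagon

(moved 0.4)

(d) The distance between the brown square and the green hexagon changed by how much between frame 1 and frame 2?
+0.7

Distance in frame 1: 5.2. Distance in frame 2: 5.9.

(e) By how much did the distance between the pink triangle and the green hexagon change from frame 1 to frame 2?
+0.5

Distance in frame 1: 1.9. Distance in frame 2: 2.4.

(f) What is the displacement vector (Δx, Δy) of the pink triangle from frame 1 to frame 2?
(-0.3, 0.7)

The pink triangle was at (7.6, 8.2) in frame 1 and (7.3, 8.9) in frame 2.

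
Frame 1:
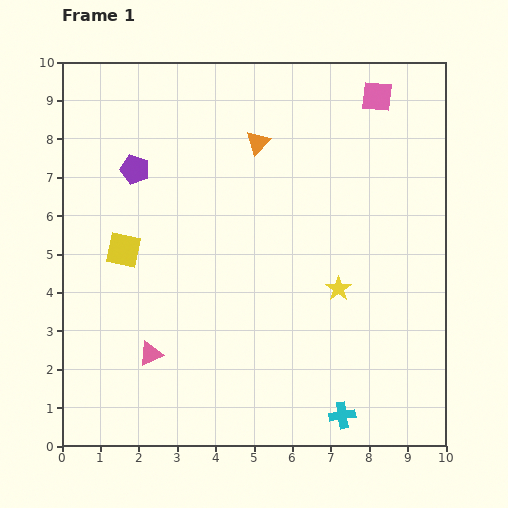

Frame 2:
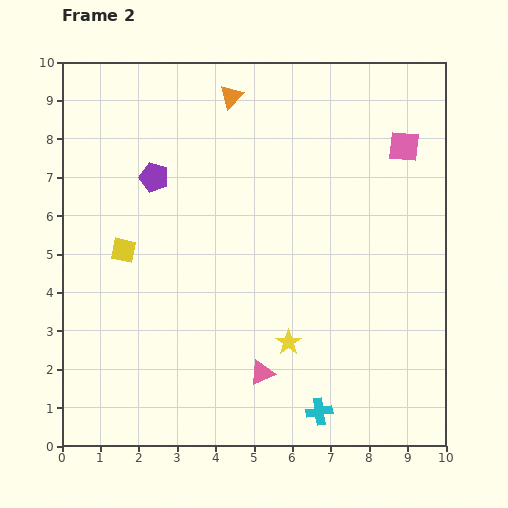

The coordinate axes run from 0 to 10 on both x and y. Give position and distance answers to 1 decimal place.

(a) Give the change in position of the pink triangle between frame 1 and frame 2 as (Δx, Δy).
(2.9, -0.5)

The pink triangle was at (2.3, 2.4) in frame 1 and (5.2, 1.9) in frame 2.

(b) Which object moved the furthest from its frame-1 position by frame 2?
the pink triangle

(moved 2.9; next 1.9)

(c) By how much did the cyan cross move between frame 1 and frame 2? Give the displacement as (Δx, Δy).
(-0.6, 0.1)

The cyan cross was at (7.3, 0.8) in frame 1 and (6.7, 0.9) in frame 2.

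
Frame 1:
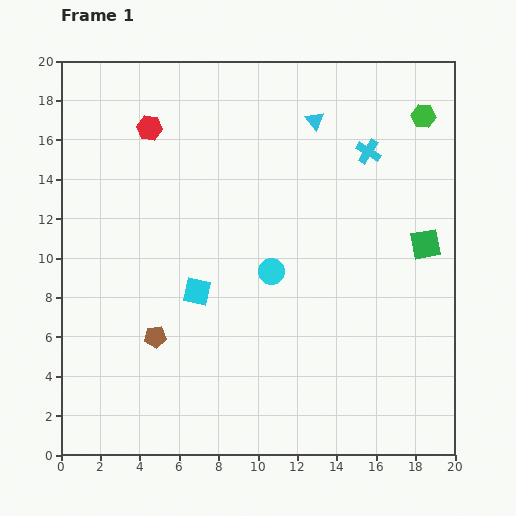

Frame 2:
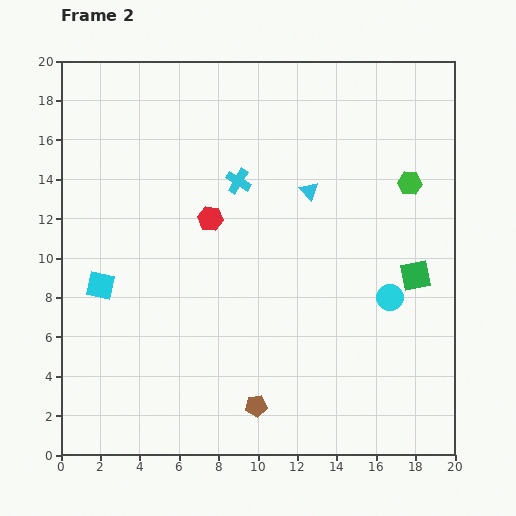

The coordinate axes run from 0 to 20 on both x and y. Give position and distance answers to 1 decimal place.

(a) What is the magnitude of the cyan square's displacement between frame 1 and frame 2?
4.9

The cyan square moved from (6.9, 8.3) to (2.0, 8.6), a distance of √(4.9² + 0.3²) ≈ 4.9.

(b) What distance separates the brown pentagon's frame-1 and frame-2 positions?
6.2

The brown pentagon moved from (4.8, 6.0) to (9.9, 2.5), a distance of √(5.1² + 3.5²) ≈ 6.2.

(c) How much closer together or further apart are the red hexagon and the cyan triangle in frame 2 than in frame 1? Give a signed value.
-3.2

Distance in frame 1: 8.4. Distance in frame 2: 5.2.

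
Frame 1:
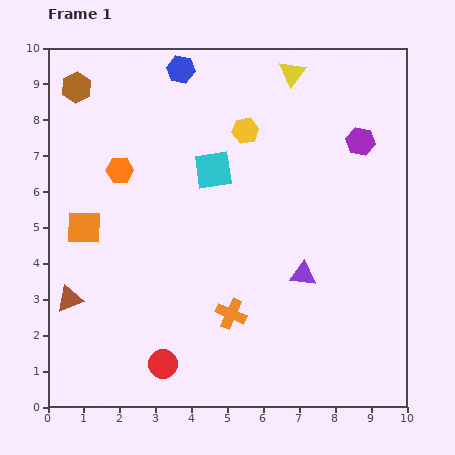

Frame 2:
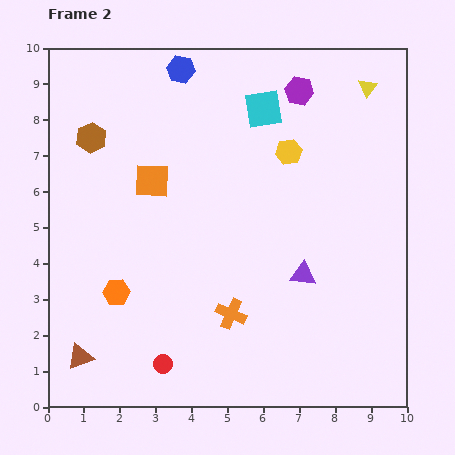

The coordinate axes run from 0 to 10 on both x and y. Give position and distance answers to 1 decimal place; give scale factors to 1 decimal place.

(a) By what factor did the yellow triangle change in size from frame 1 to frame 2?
0.7×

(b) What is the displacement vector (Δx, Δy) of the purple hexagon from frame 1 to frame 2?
(-1.7, 1.4)

The purple hexagon was at (8.7, 7.4) in frame 1 and (7.0, 8.8) in frame 2.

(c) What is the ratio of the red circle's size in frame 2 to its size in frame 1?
0.6×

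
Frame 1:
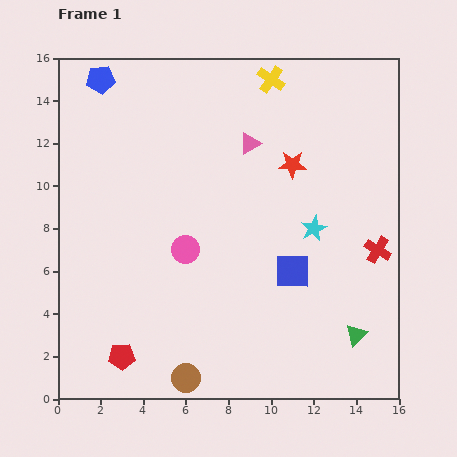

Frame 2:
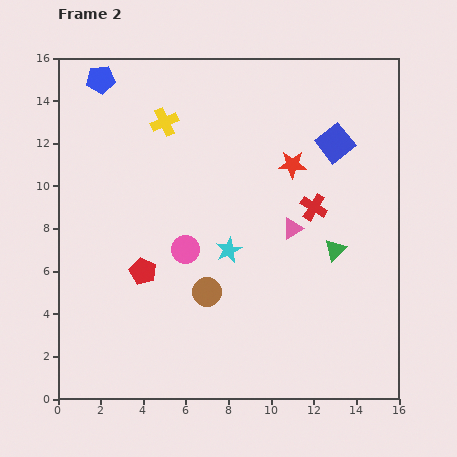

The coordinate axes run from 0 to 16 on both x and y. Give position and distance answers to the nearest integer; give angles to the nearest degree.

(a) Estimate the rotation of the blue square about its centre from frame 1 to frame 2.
38° counter-clockwise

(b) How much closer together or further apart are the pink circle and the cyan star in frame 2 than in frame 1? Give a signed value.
-4

Distance in frame 1: 6. Distance in frame 2: 2.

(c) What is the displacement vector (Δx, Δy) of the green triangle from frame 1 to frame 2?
(-1, 4)

The green triangle was at (14, 3) in frame 1 and (13, 7) in frame 2.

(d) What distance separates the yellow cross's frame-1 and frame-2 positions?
5

The yellow cross moved from (10, 15) to (5, 13), a distance of √(5² + 2²) ≈ 5.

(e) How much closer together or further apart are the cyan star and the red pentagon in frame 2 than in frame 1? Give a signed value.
-7

Distance in frame 1: 11. Distance in frame 2: 4.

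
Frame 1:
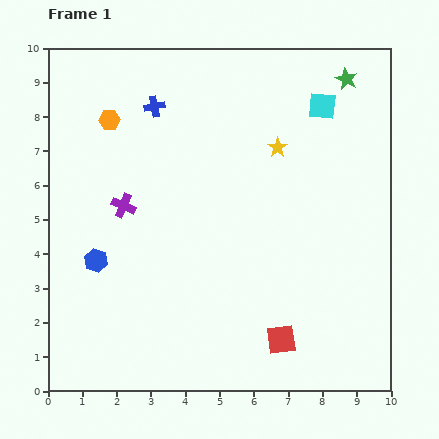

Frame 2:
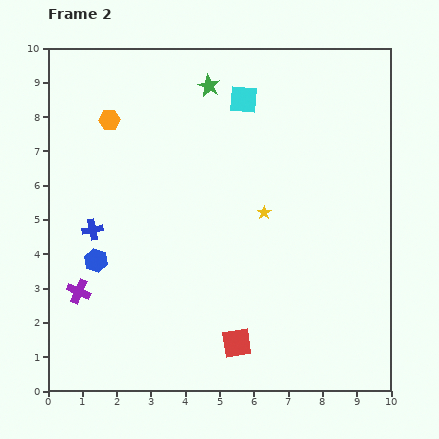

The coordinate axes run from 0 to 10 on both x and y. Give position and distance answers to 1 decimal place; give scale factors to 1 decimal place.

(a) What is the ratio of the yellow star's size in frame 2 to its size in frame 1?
0.7×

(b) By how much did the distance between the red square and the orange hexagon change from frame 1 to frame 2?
-0.6

Distance in frame 1: 8.1. Distance in frame 2: 7.5.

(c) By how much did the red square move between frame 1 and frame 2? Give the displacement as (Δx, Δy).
(-1.3, -0.1)

The red square was at (6.8, 1.5) in frame 1 and (5.5, 1.4) in frame 2.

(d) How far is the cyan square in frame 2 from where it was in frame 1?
2.3

The cyan square moved from (8.0, 8.3) to (5.7, 8.5), a distance of √(2.3² + 0.2²) ≈ 2.3.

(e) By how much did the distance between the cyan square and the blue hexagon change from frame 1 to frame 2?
-1.6

Distance in frame 1: 8.0. Distance in frame 2: 6.4.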